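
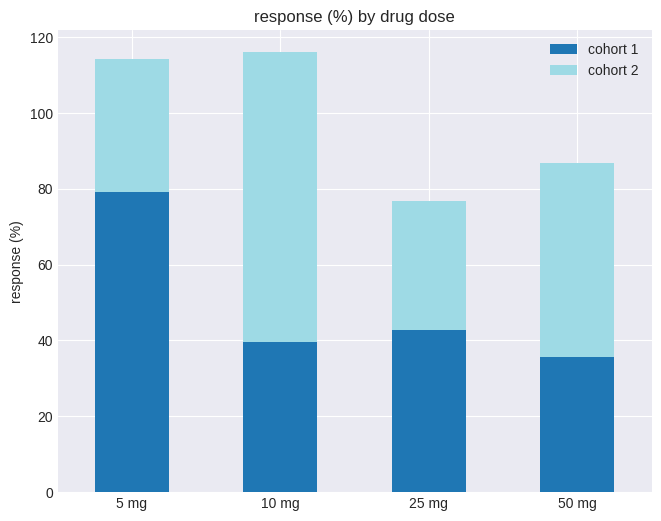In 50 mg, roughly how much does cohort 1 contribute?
≈ 40

cohort 1 top ≈ 40, bottom ≈ 0; segment ≈ 40.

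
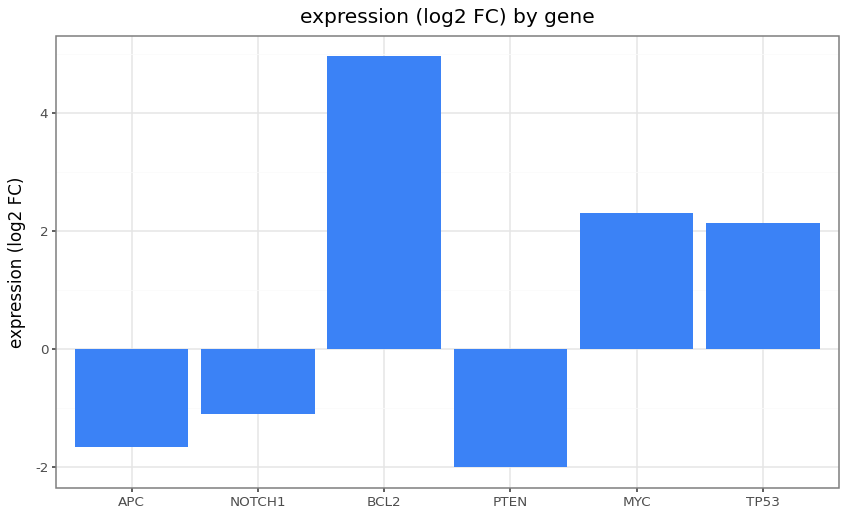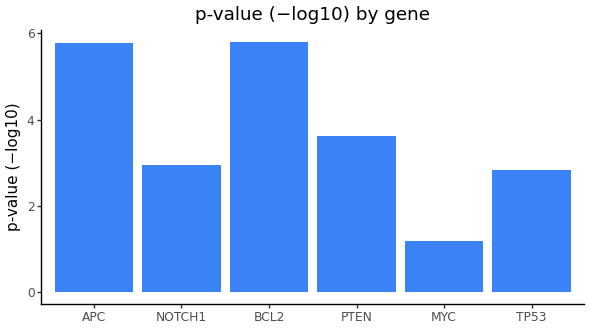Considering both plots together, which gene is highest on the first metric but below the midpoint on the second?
Chart 2 median p-value (−log10) ≈ 3; below-median genes: NOTCH1, MYC, TP53. Among those, MYC has the highest expression (log2 FC) (≈ 2.5).

MYC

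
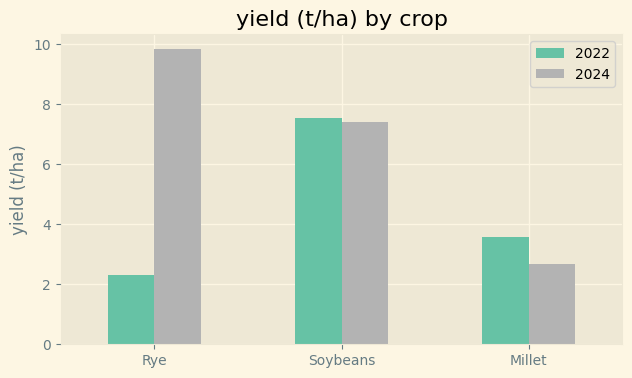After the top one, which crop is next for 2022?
Top 3 for 2022: Soybeans ≈ 8, Millet ≈ 4, Rye ≈ 2.

Millet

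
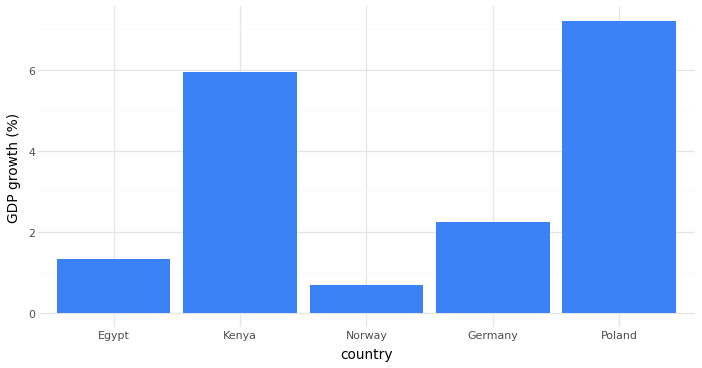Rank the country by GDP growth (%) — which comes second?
Top 3: Poland ≈ 7, Kenya ≈ 6, Germany ≈ 2.

Kenya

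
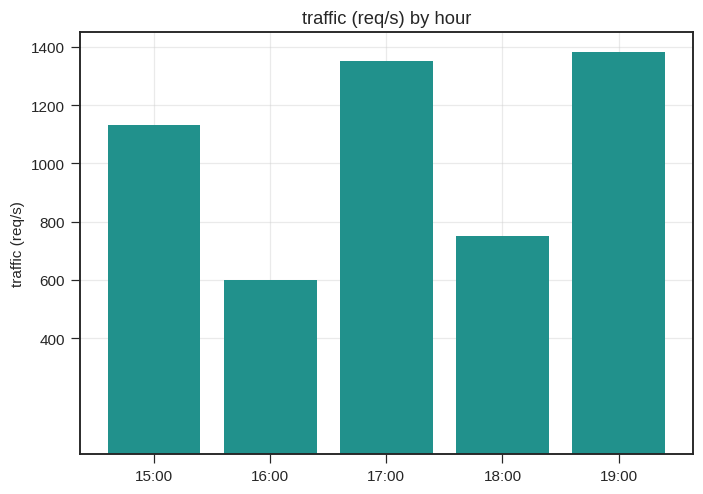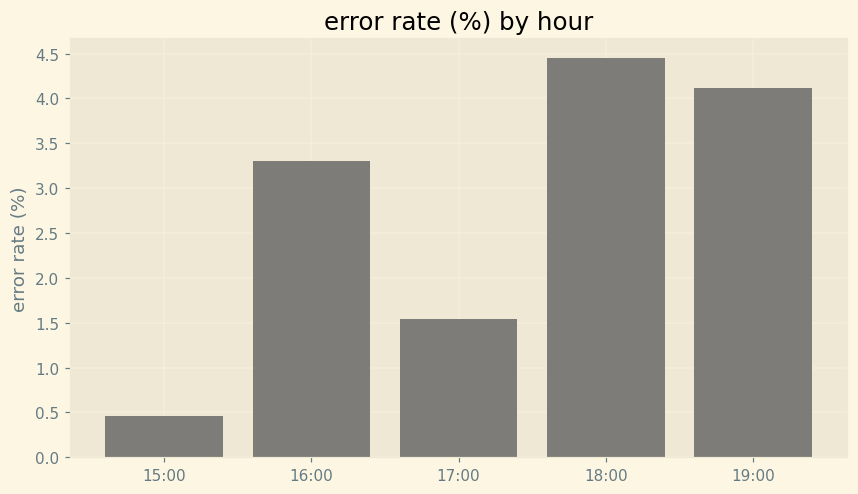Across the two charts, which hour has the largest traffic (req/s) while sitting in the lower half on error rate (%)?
17:00

Chart 2 median error rate (%) ≈ 3.5; below-median hours: 15:00, 17:00. Among those, 17:00 has the highest traffic (req/s) (≈ 1400).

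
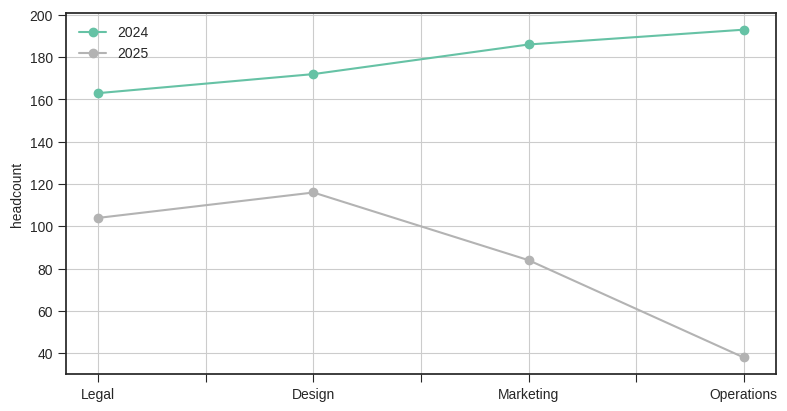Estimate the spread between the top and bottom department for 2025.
≈ 80

Max Design ≈ 120, min Operations ≈ 40; range ≈ 80.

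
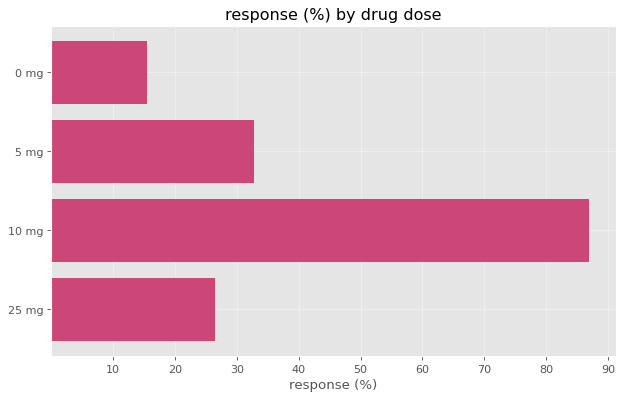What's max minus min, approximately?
Max 10 mg ≈ 90, min 0 mg ≈ 20; range ≈ 70.

≈ 70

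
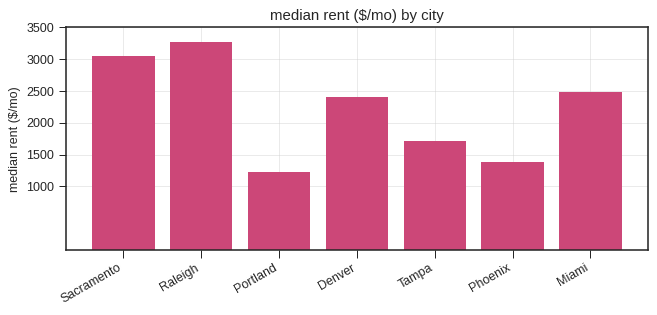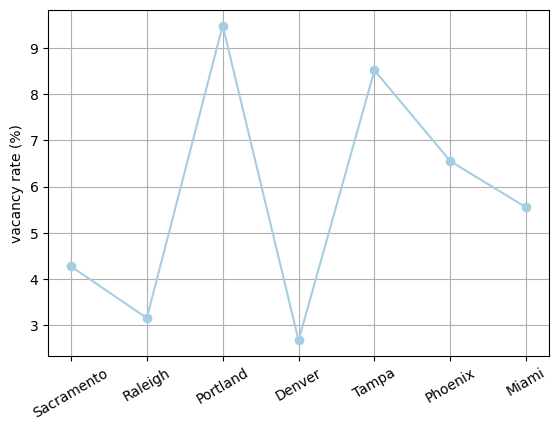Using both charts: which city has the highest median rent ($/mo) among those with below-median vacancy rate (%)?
Chart 2 median vacancy rate (%) ≈ 6; below-median cities: Sacramento, Raleigh, Denver. Among those, Raleigh has the highest median rent ($/mo) (≈ 3500).

Raleigh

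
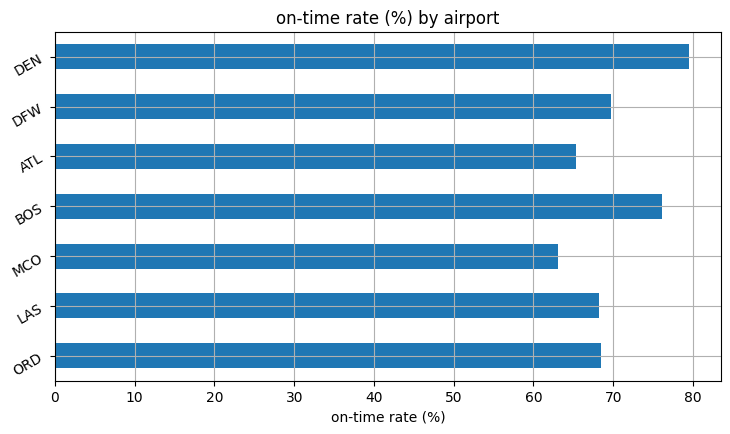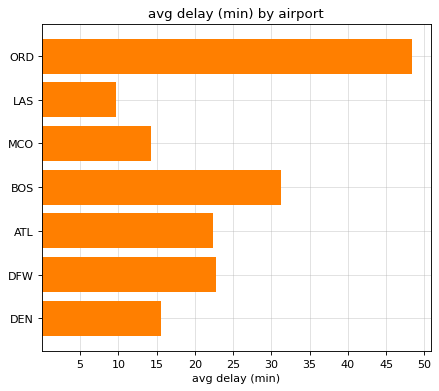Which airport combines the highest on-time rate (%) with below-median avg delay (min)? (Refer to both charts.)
DEN

Chart 2 median avg delay (min) ≈ 20; below-median airports: LAS, MCO, DEN. Among those, DEN has the highest on-time rate (%) (≈ 80).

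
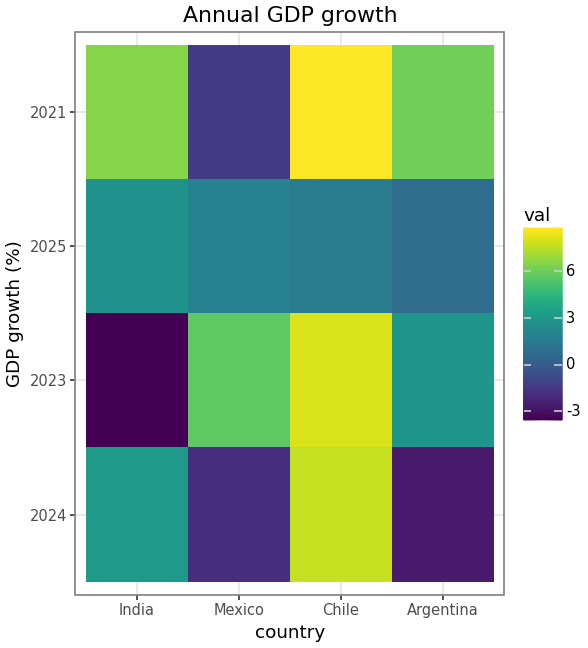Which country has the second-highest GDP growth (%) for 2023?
Mexico

Top 3 for 2023: Chile ≈ 8, Mexico ≈ 6, Argentina ≈ 2.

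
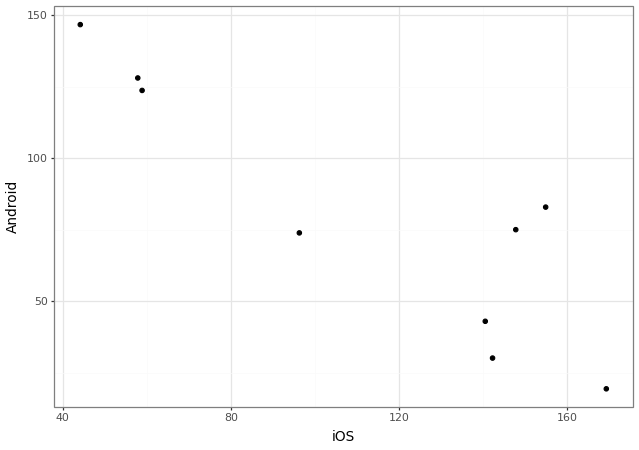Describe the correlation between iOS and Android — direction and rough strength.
negative, strong

Points are negatively correlated; strong (|r| ≈ 0.9).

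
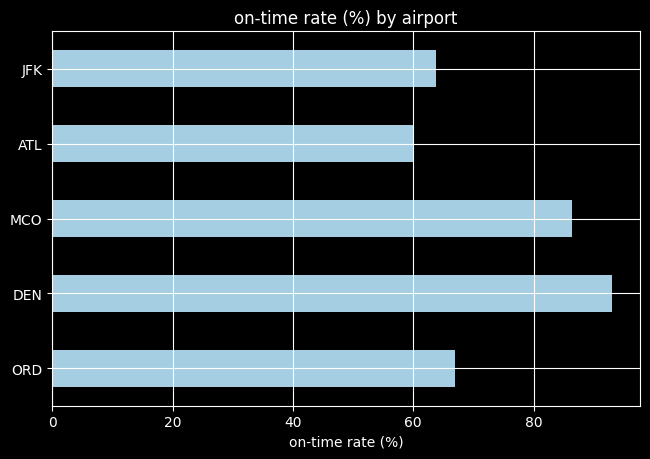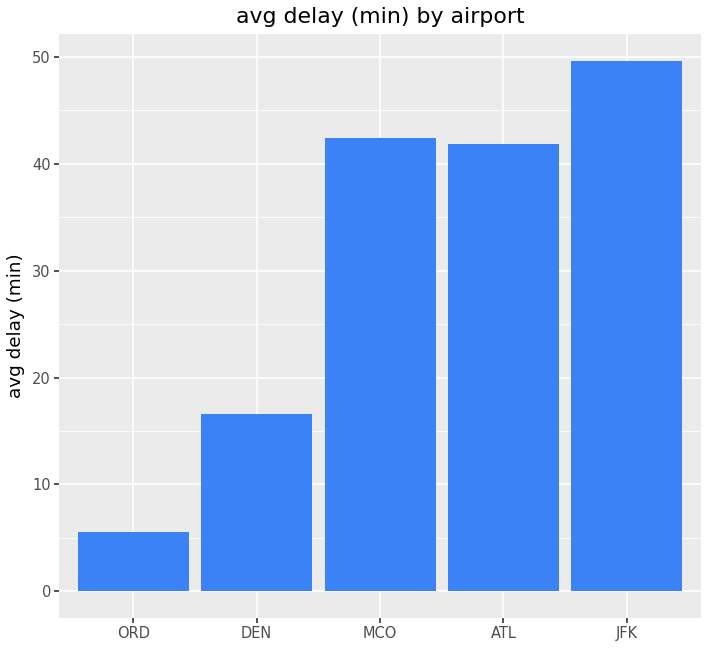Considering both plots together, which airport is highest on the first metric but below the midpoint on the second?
DEN

Chart 2 median avg delay (min) ≈ 40; below-median airports: ORD, DEN. Among those, DEN has the highest on-time rate (%) (≈ 90).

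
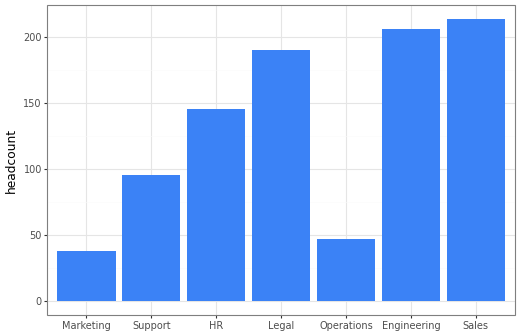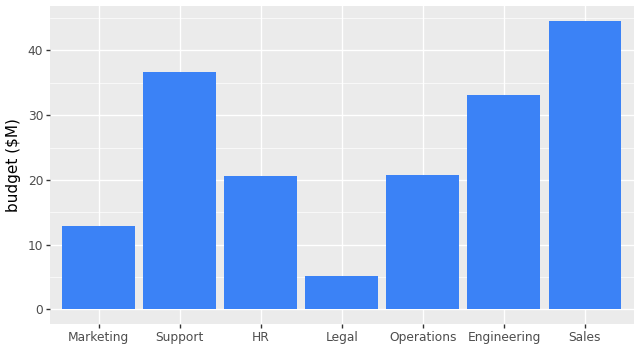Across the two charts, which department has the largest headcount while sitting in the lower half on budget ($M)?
Legal

Chart 2 median budget ($M) ≈ 20; below-median departments: Marketing, HR, Legal. Among those, Legal has the highest headcount (≈ 200).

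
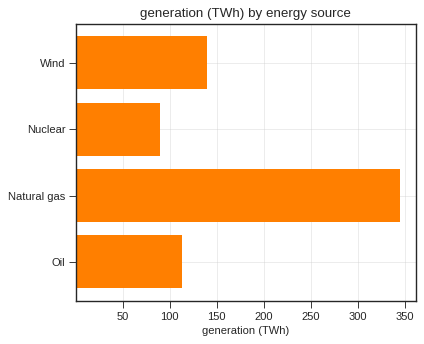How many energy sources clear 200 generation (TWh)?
1

Above 200: Natural gas.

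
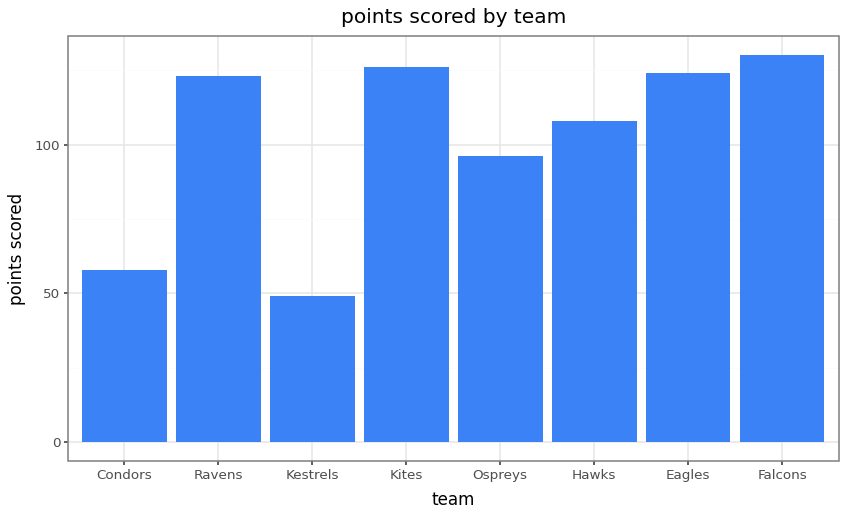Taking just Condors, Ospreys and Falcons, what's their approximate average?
≈ 93

(60 + 100 + 120) / 3 ≈ 93.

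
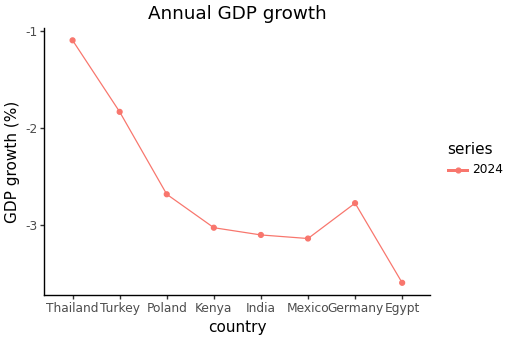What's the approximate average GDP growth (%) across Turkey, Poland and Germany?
(-2.0 + -2.5 + -3.0) / 3 ≈ -2.5.

≈ -2.5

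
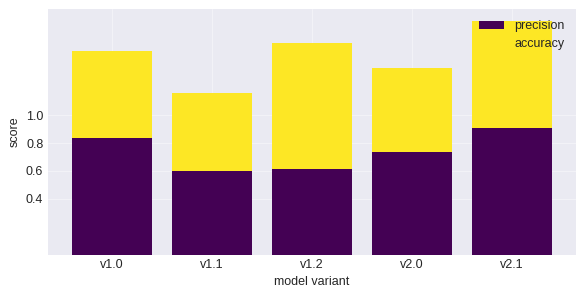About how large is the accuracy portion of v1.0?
≈ 0.6

accuracy top ≈ 1.4, bottom ≈ 0.8; segment ≈ 0.6.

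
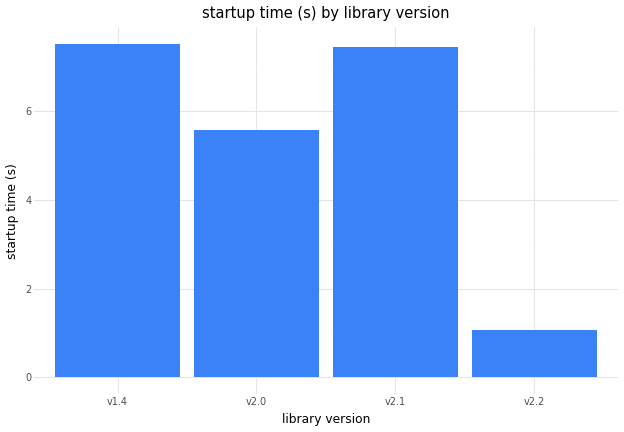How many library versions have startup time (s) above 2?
3

Above 2: v1.4, v2.0, v2.1.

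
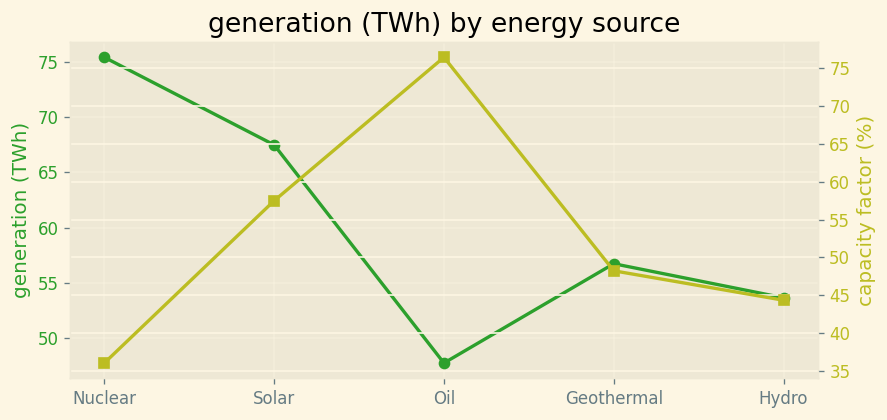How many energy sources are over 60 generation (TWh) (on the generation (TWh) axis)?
Above 60: Nuclear, Solar.

2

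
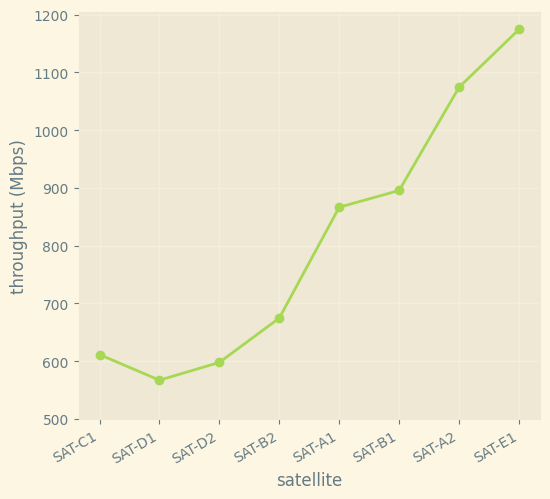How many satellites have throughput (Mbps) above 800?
4

Above 800: SAT-A1, SAT-B1, SAT-A2, SAT-E1.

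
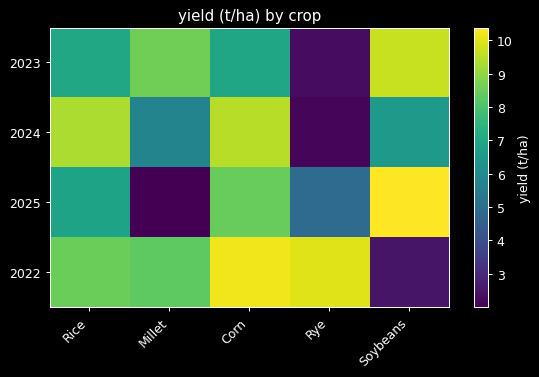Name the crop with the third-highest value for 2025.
Top 4 for 2025: Soybeans ≈ 10, Corn ≈ 8, Rice ≈ 7, Rye ≈ 5.

Rice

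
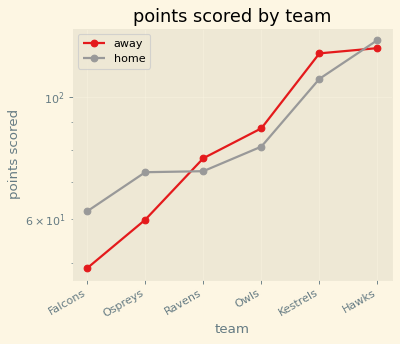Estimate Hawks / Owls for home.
≈ 1.62×

Hawks ≈ 130, Owls ≈ 80; 130/80 ≈ 1.62.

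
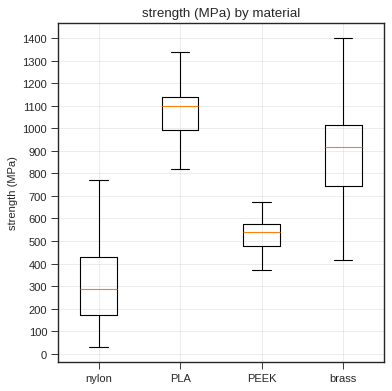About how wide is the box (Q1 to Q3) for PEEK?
≈ 100

Q3 ≈ 600, Q1 ≈ 500; IQR ≈ 100.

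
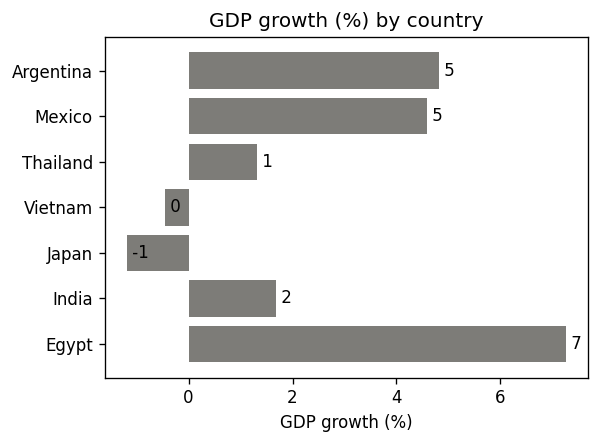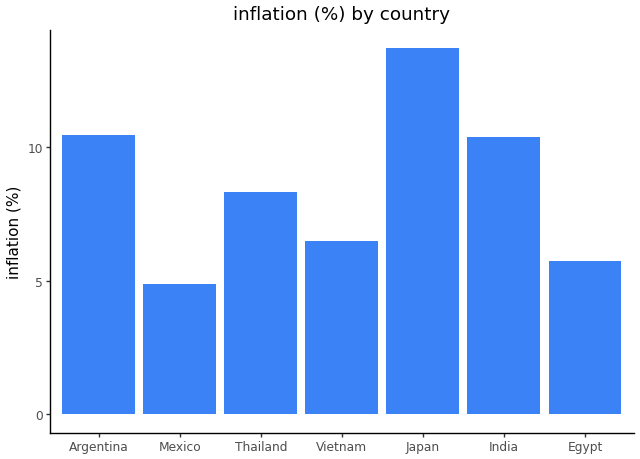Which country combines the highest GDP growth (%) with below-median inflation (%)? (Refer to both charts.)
Egypt

Chart 2 median inflation (%) ≈ 8; below-median countries: Mexico, Vietnam, Egypt. Among those, Egypt has the highest GDP growth (%) (≈ 7).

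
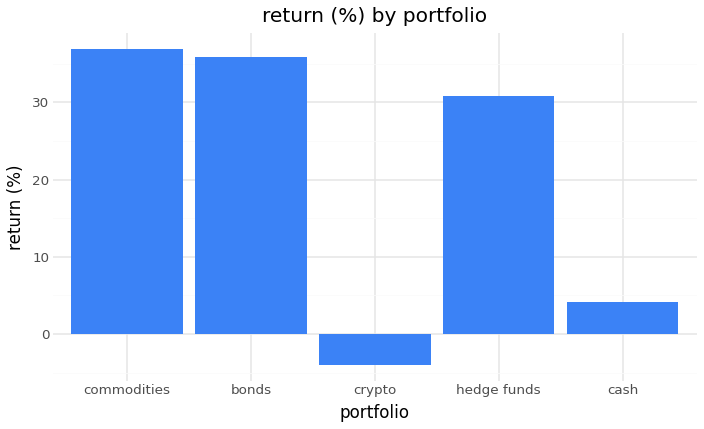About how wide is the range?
Max commodities ≈ 35, min crypto ≈ -5; range ≈ 40.

≈ 40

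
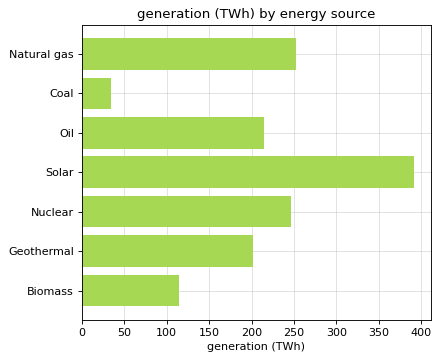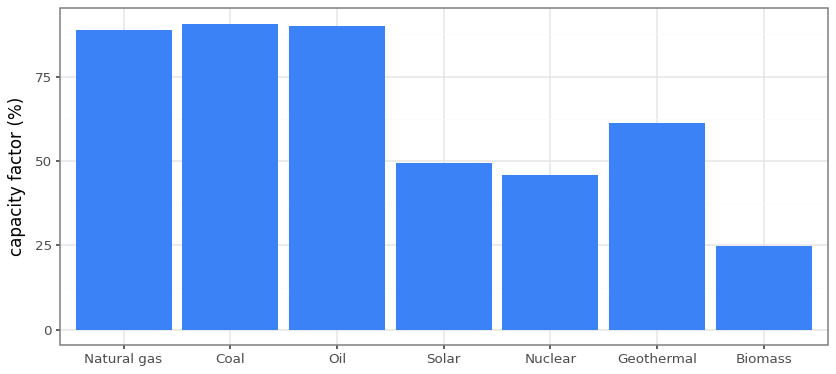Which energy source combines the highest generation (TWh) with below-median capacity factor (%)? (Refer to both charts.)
Solar

Chart 2 median capacity factor (%) ≈ 60; below-median energy sources: Solar, Nuclear, Biomass. Among those, Solar has the highest generation (TWh) (≈ 400).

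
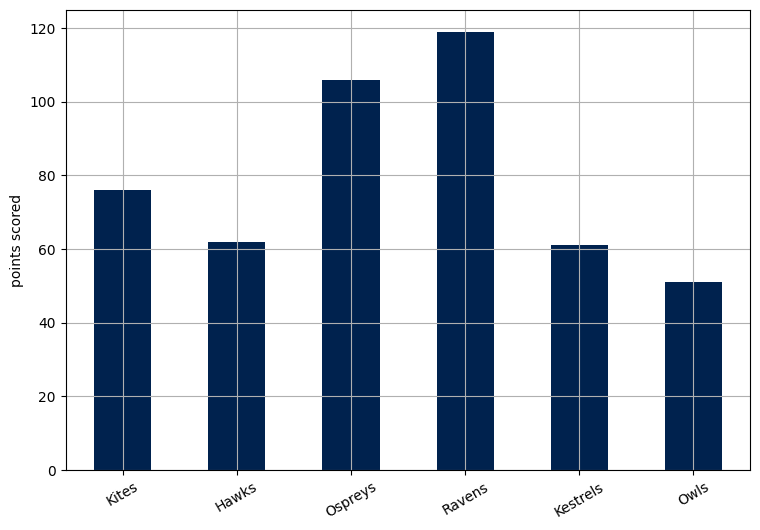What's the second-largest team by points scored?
Ospreys

Top 3: Ravens ≈ 120, Ospreys ≈ 110, Kites ≈ 80.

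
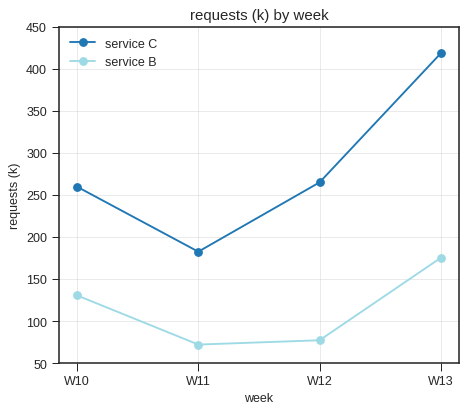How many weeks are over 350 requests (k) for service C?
Above 350: W13.

1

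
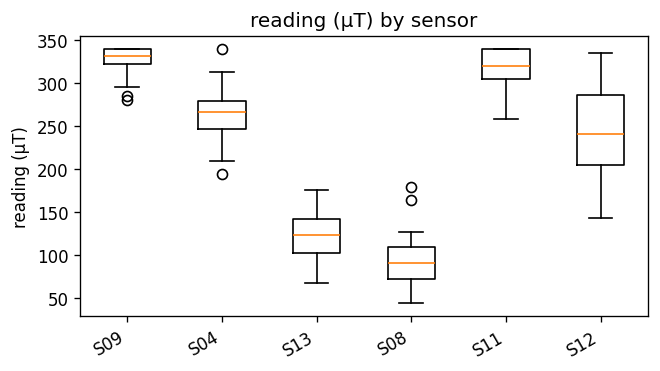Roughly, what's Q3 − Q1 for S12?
≈ 80

Q3 ≈ 280, Q1 ≈ 200; IQR ≈ 80.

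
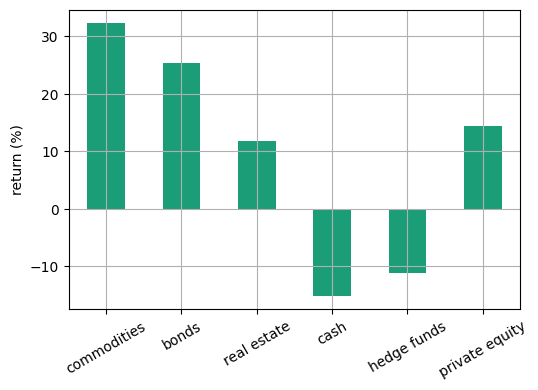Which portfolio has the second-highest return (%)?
bonds

Top 3: commodities ≈ 30, bonds ≈ 25, private equity ≈ 15.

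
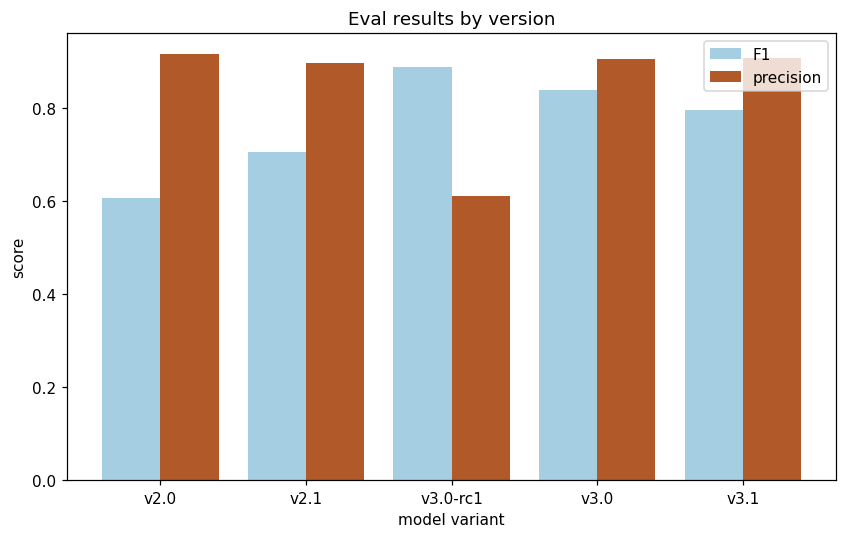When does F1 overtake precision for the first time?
v3.0-rc1

v2.1: F1 ≈ 0.7 vs precision ≈ 0.9 (not yet); v3.0-rc1: F1 ≈ 0.9 vs precision ≈ 0.6 (first crossover).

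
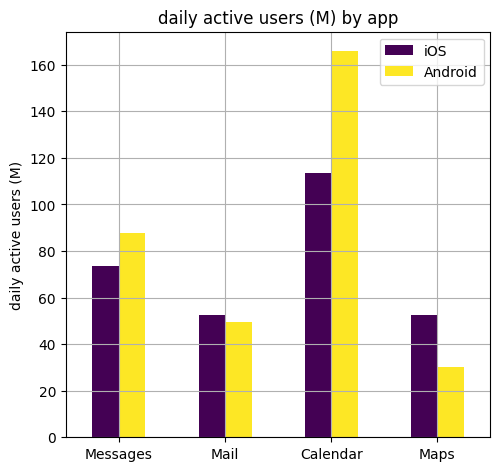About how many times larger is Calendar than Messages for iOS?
≈ 1.5×

Calendar ≈ 120, Messages ≈ 80; 120/80 ≈ 1.5.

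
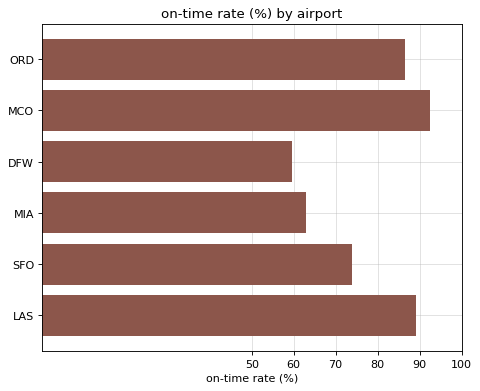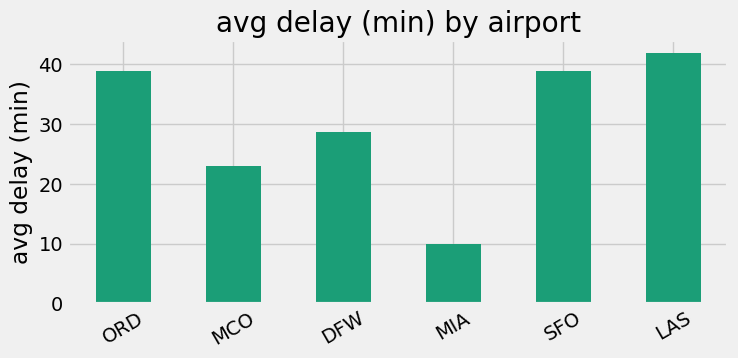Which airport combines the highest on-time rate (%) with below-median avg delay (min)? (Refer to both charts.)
Chart 2 median avg delay (min) ≈ 35; below-median airports: MCO, DFW, MIA. Among those, MCO has the highest on-time rate (%) (≈ 90).

MCO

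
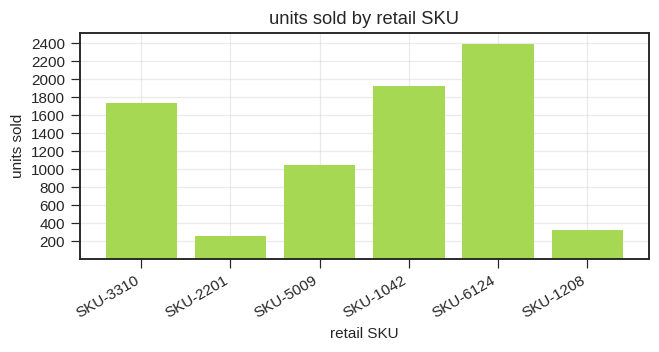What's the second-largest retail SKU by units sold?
Top 3: SKU-6124 ≈ 2400, SKU-1042 ≈ 2000, SKU-3310 ≈ 1800.

SKU-1042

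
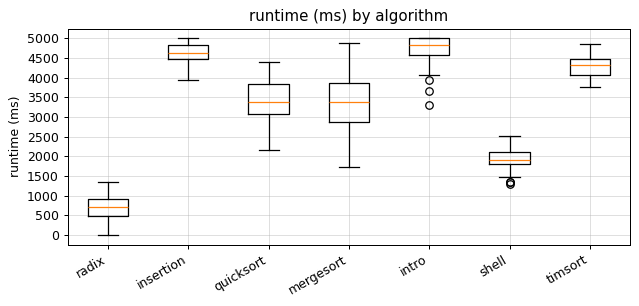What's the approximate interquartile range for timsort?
≈ 500

Q3 ≈ 4500, Q1 ≈ 4000; IQR ≈ 500.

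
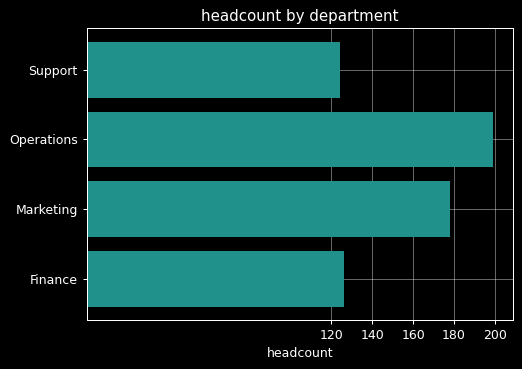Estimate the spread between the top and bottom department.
Max Operations ≈ 200, min Support ≈ 120; range ≈ 80.

≈ 80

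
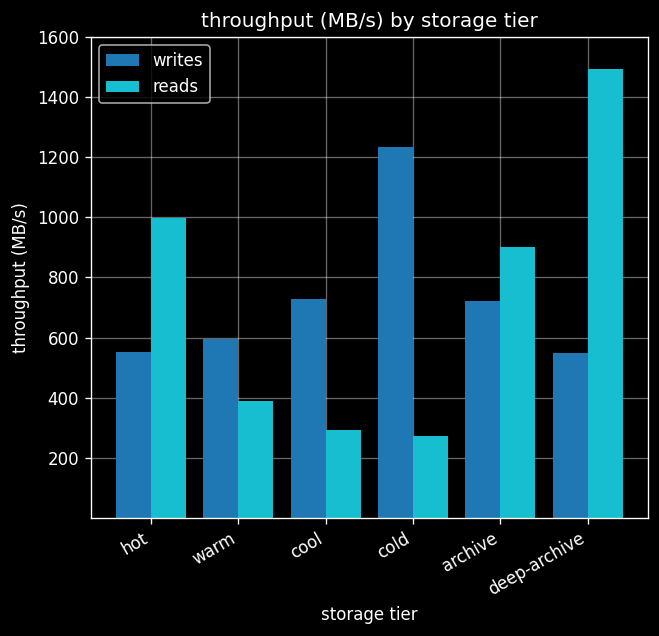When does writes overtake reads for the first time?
warm

hot: writes ≈ 600 vs reads ≈ 1000 (not yet); warm: writes ≈ 600 vs reads ≈ 400 (first crossover).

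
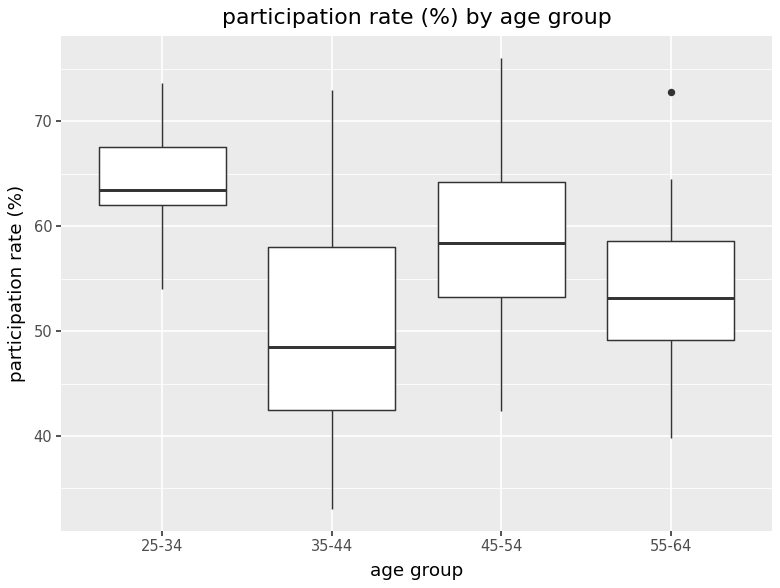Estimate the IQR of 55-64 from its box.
Q3 ≈ 58, Q1 ≈ 50; IQR ≈ 8.

≈ 8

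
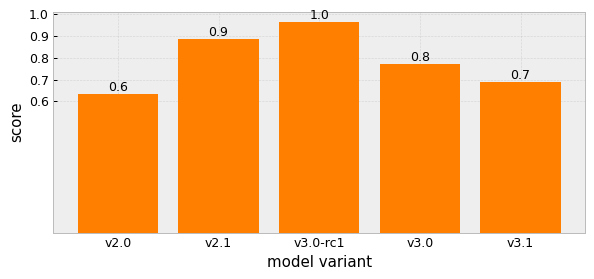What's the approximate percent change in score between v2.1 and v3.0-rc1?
v2.1 ≈ 0.9, v3.0-rc1 ≈ 1.0; (1.0 − 0.9) / 0.9 ≈ +11.1%.

≈ +11.1%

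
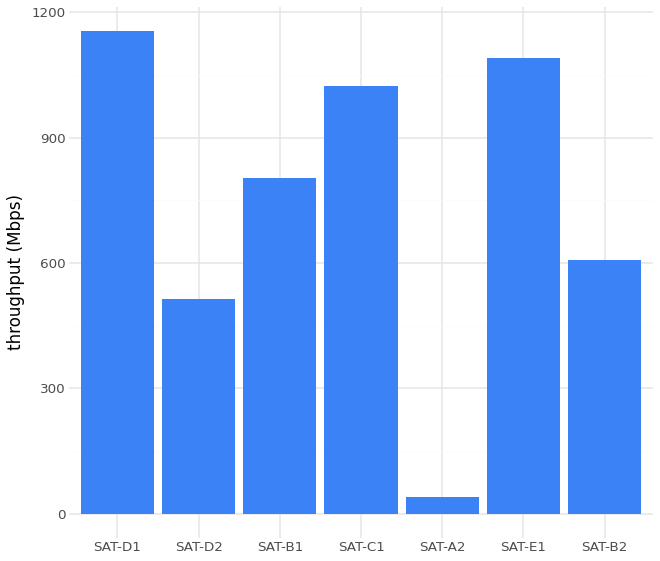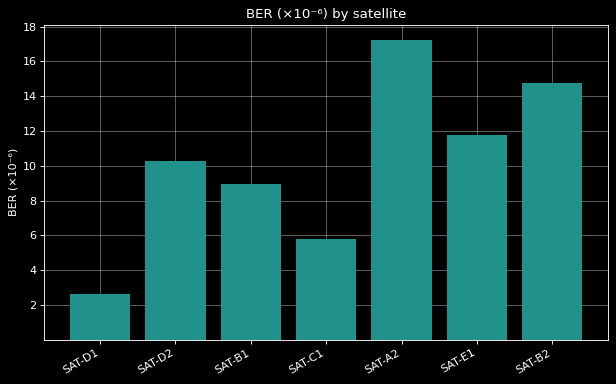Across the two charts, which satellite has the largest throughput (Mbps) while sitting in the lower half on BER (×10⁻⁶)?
SAT-D1

Chart 2 median BER (×10⁻⁶) ≈ 10; below-median satellites: SAT-D1, SAT-B1, SAT-C1. Among those, SAT-D1 has the highest throughput (Mbps) (≈ 1200).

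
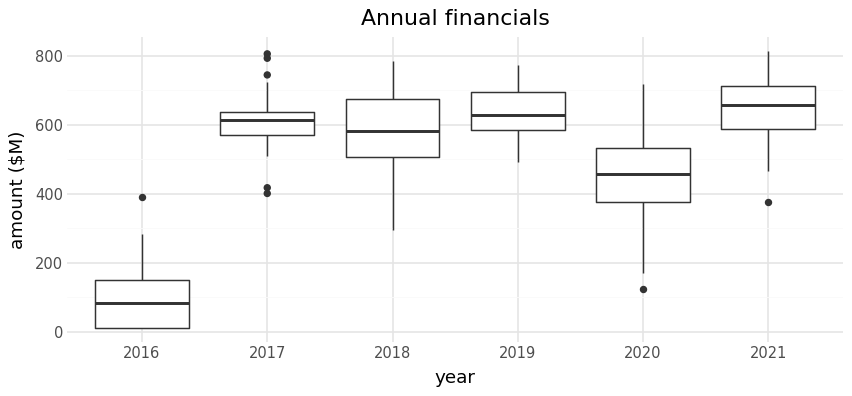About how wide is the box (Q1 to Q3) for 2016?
≈ 150

Q3 ≈ 150, Q1 ≈ 0; IQR ≈ 150.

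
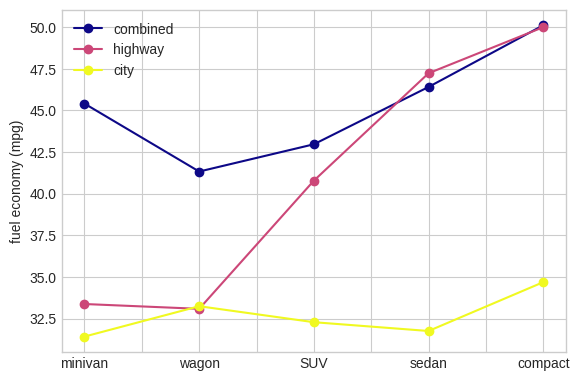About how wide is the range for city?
≈ 2

Max compact ≈ 34, min minivan ≈ 32; range ≈ 2.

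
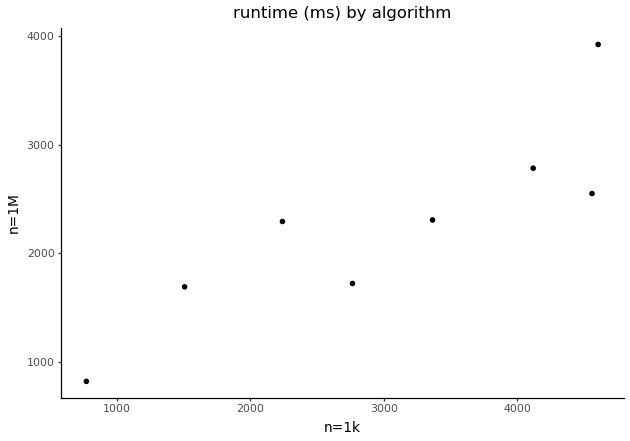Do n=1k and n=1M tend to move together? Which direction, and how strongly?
positive, strong

Points are positively correlated; strong (|r| ≈ 0.9).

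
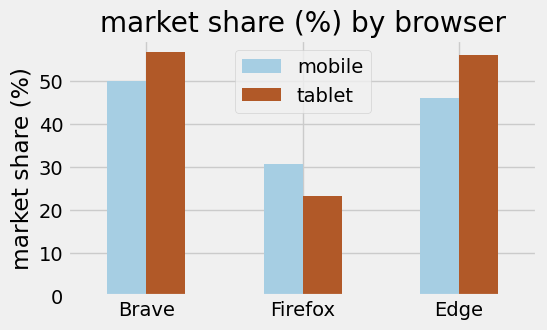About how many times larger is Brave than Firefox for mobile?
≈ 1.67×

Brave ≈ 50, Firefox ≈ 30; 50/30 ≈ 1.67.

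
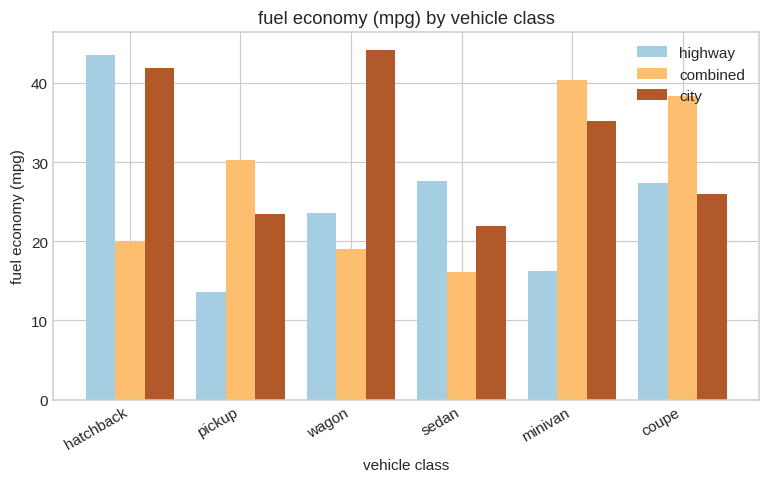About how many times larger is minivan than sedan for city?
≈ 1.75×

minivan ≈ 35, sedan ≈ 20; 35/20 ≈ 1.75.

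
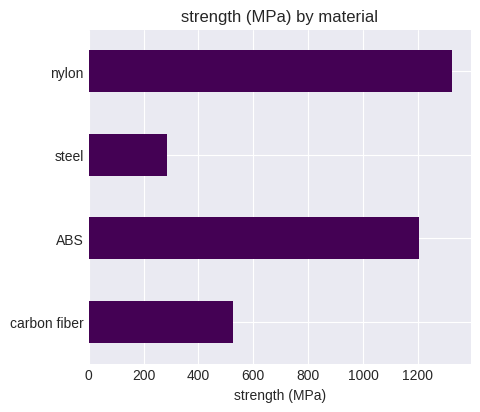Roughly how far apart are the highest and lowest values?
Max nylon ≈ 1400, min steel ≈ 200; range ≈ 1200.

≈ 1200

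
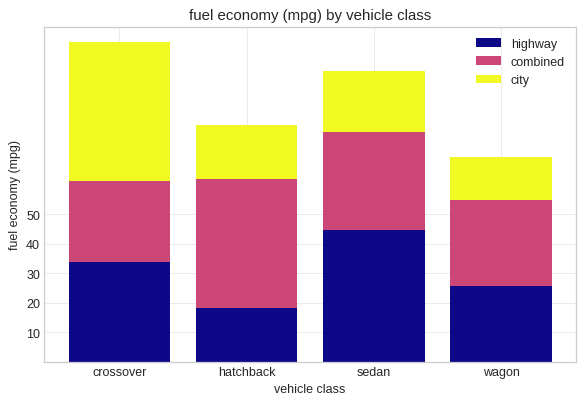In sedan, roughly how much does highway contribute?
≈ 40

highway top ≈ 40, bottom ≈ 0; segment ≈ 40.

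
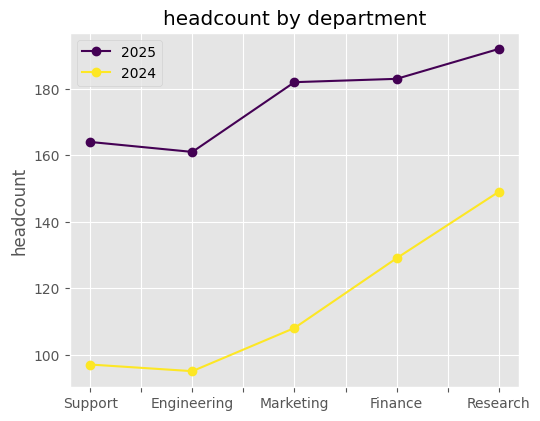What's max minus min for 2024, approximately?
≈ 50

Max Research ≈ 150, min Engineering ≈ 100; range ≈ 50.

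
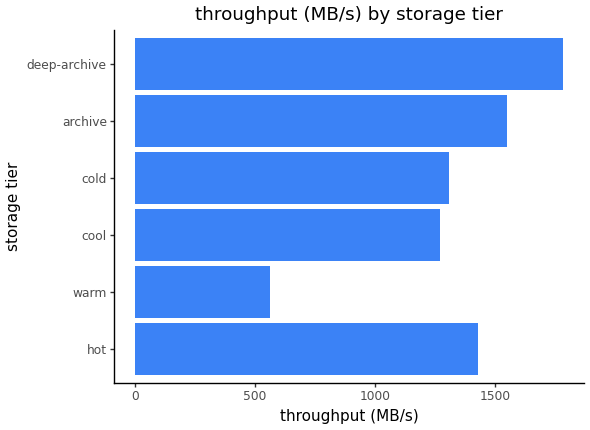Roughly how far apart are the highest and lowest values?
≈ 1200

Max deep-archive ≈ 1800, min warm ≈ 600; range ≈ 1200.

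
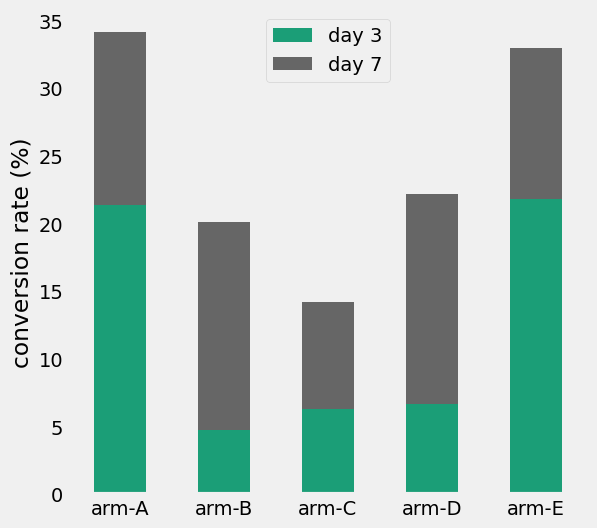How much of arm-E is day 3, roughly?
day 3 top ≈ 20, bottom ≈ 0; segment ≈ 20.

≈ 20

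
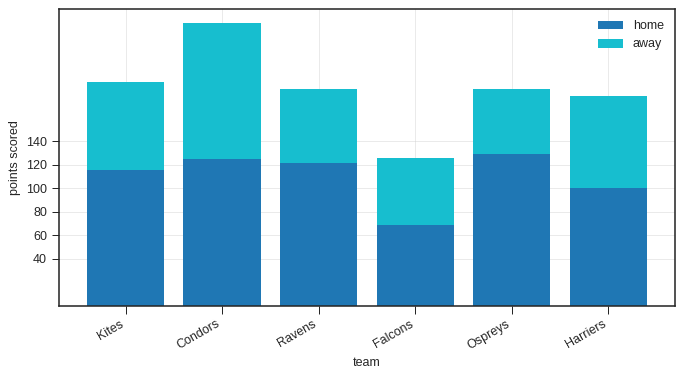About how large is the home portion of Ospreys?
home top ≈ 120, bottom ≈ 0; segment ≈ 120.

≈ 120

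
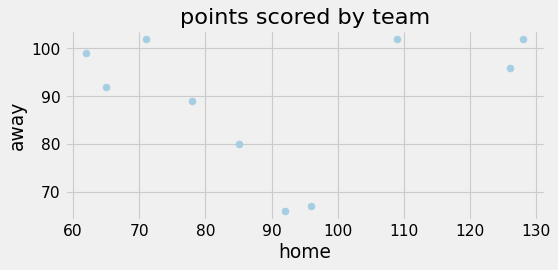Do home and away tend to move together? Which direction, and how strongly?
no clear correlation

Points are roughly uncorrelated; weak (|r| ≈ 0.1).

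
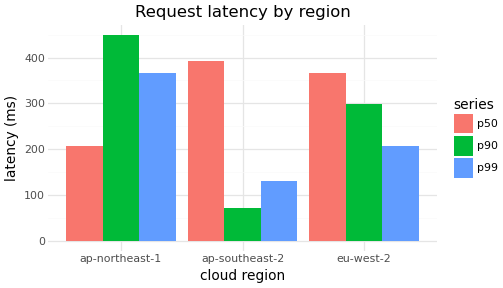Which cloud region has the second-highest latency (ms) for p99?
eu-west-2

Top 3 for p99: ap-northeast-1 ≈ 350, eu-west-2 ≈ 200, ap-southeast-2 ≈ 150.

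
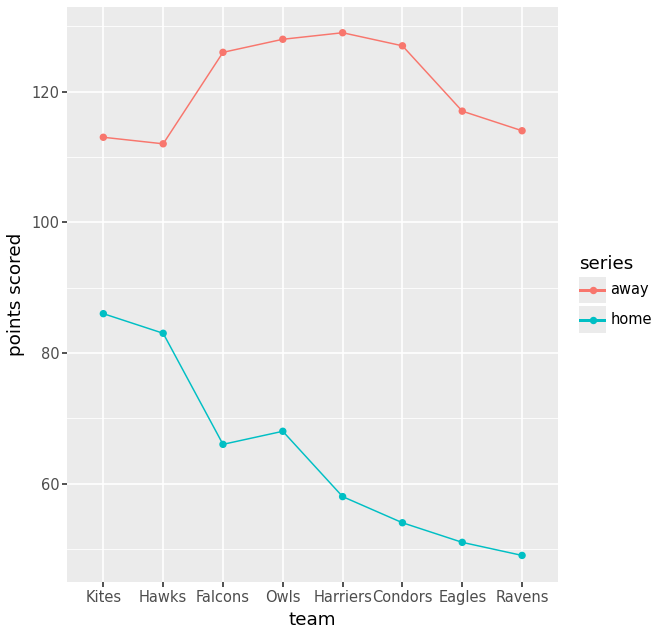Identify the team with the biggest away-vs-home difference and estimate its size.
Condors: away ≈ 130, home ≈ 50 → gap ≈ 80. Next-largest (Harriers) is only ≈ 70.

Condors, ≈ 80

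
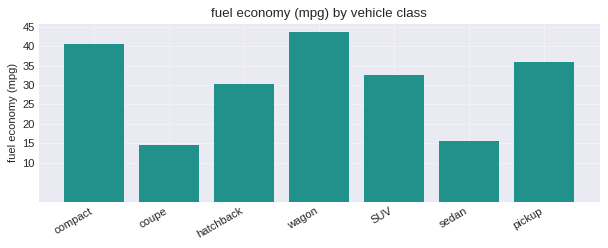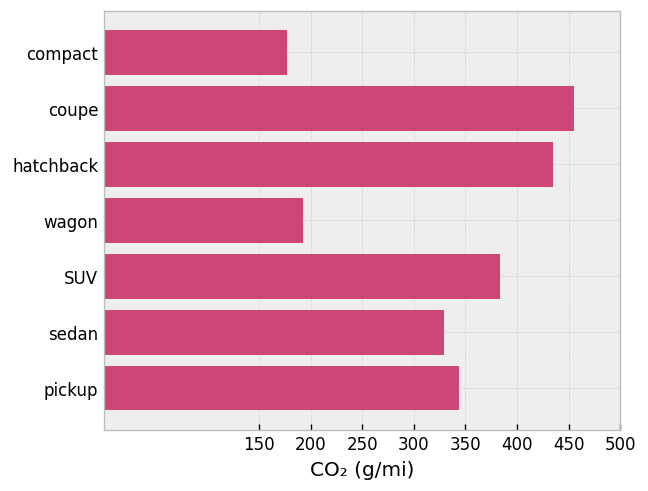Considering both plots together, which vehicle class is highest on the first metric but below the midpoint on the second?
Chart 2 median CO₂ (g/mi) ≈ 350; below-median vehicle classes: compact, wagon, sedan. Among those, wagon has the highest fuel economy (mpg) (≈ 45).

wagon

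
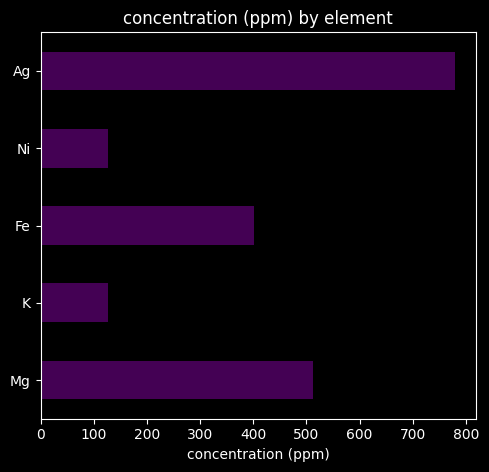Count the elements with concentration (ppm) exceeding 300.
3

Above 300: Mg, Fe, Ag.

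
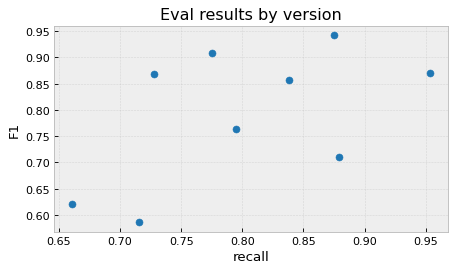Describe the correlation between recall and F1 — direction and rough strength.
Points are positively correlated; moderate (|r| ≈ 0.5).

positive, moderate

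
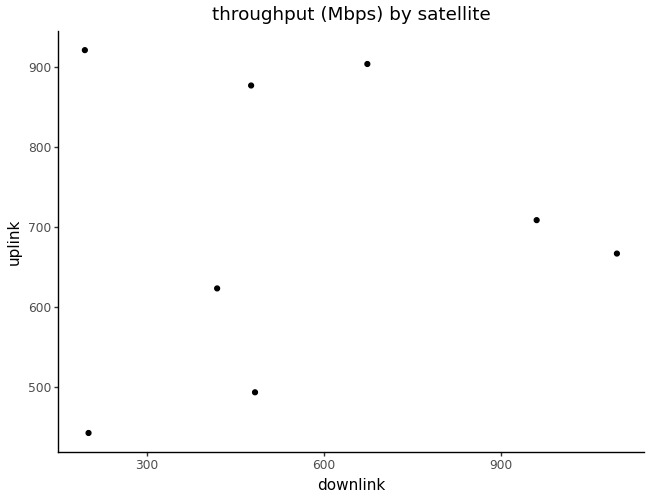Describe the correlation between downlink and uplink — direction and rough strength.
no clear correlation

Points are roughly uncorrelated; weak (|r| ≈ 0.1).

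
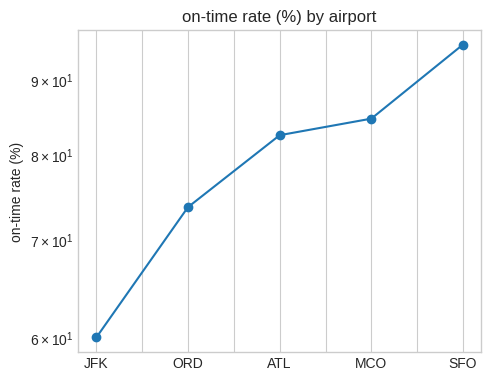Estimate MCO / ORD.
MCO ≈ 85, ORD ≈ 75; 85/75 ≈ 1.13.

≈ 1.13×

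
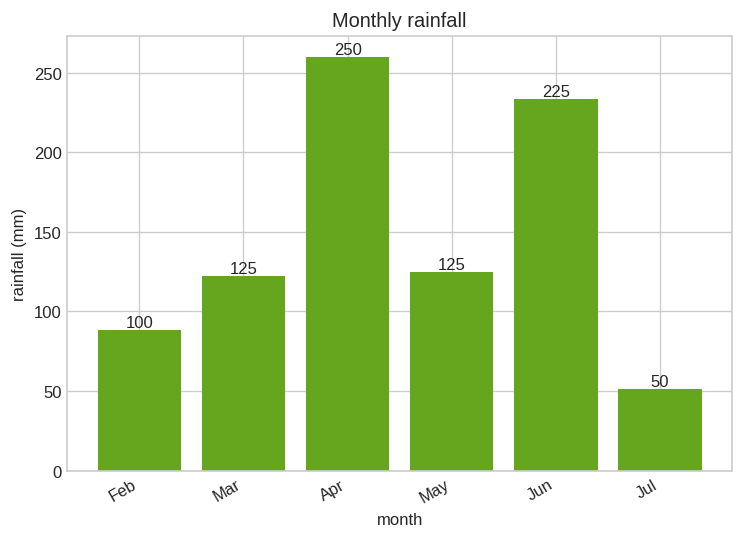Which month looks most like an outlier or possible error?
Apr

Apr ≈ 250; the rest sit between ≈ 50 and ≈ 225.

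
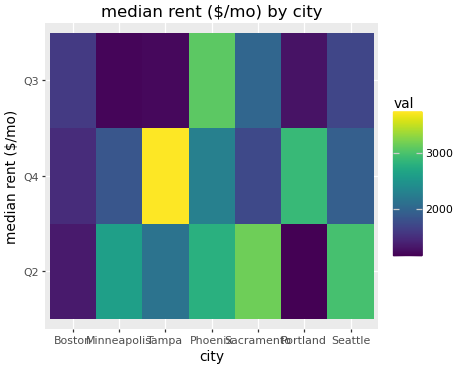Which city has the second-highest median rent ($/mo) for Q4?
Top 3 for Q4: Tampa ≈ 3500, Portland ≈ 3000, Phoenix ≈ 2500.

Portland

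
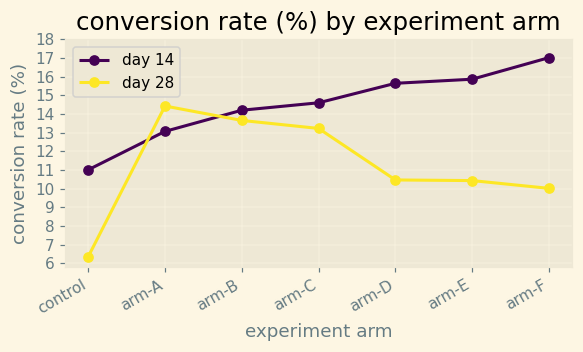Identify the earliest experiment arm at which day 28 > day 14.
arm-A

control: day 28 ≈ 6 vs day 14 ≈ 11 (not yet); arm-A: day 28 ≈ 14 vs day 14 ≈ 13 (first crossover).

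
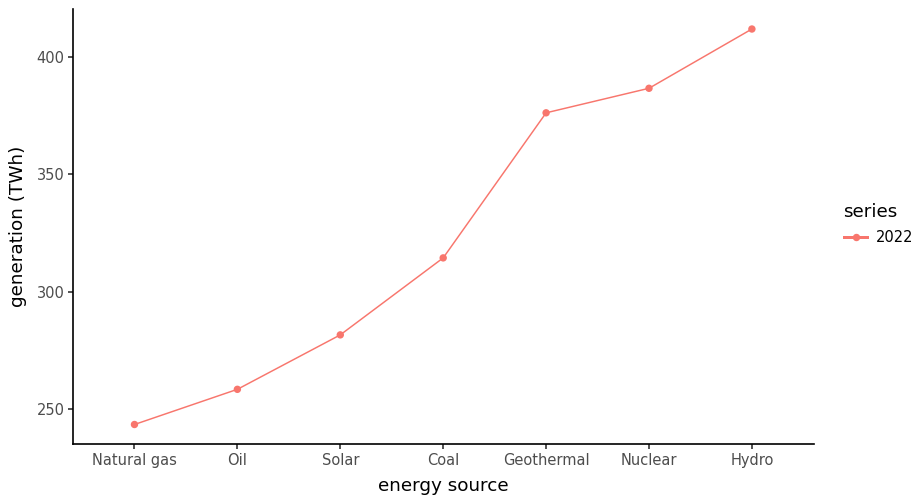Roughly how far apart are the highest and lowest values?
≈ 180

Max Hydro ≈ 420, min Natural gas ≈ 240; range ≈ 180.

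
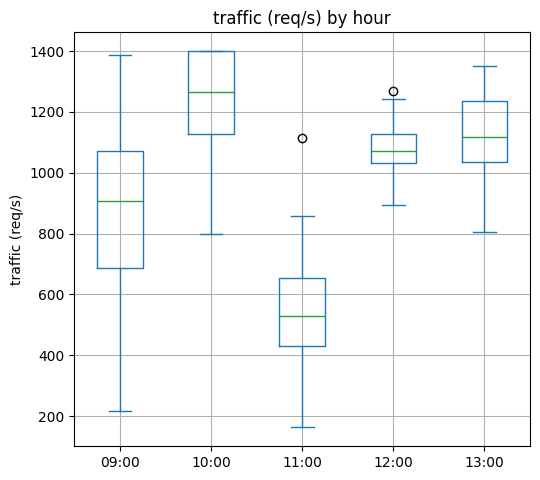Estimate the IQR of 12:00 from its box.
≈ 100

Q3 ≈ 1100, Q1 ≈ 1000; IQR ≈ 100.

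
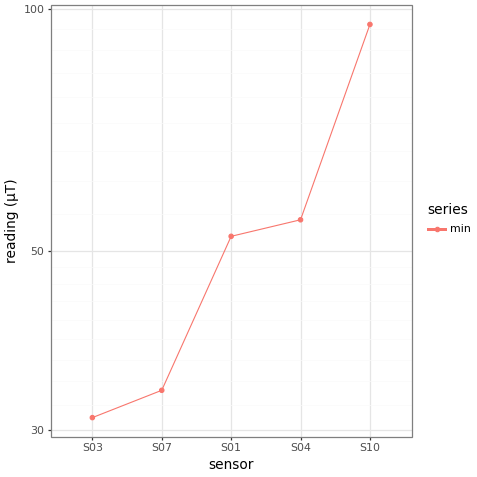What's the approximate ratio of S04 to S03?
S04 ≈ 50, S03 ≈ 30; 50/30 ≈ 1.67.

≈ 1.67×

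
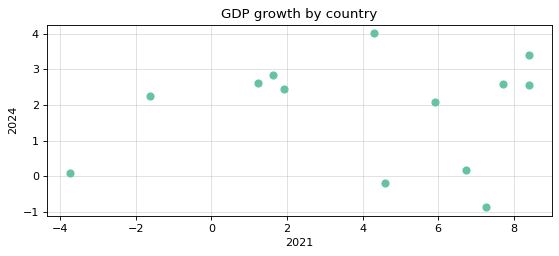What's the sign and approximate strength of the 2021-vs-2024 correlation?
no clear correlation

Points are roughly uncorrelated; weak (|r| ≈ 0.1).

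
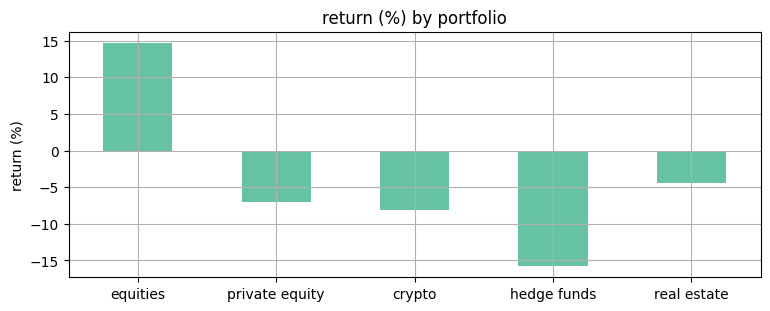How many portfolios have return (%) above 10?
1

Above 10: equities.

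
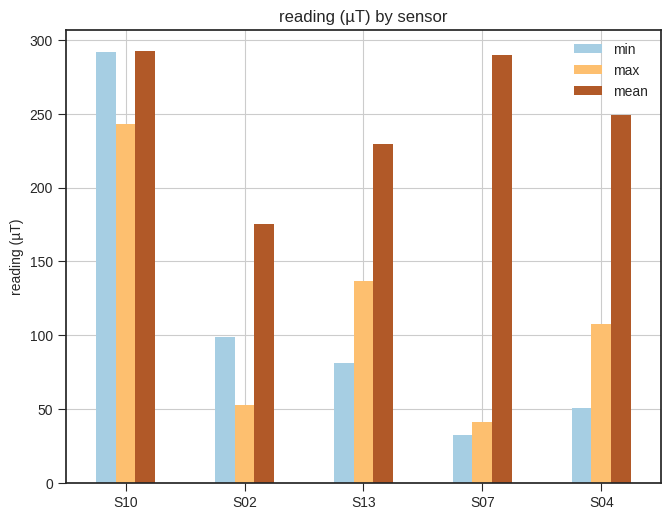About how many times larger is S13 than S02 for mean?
S13 ≈ 225, S02 ≈ 175; 225/175 ≈ 1.29.

≈ 1.29×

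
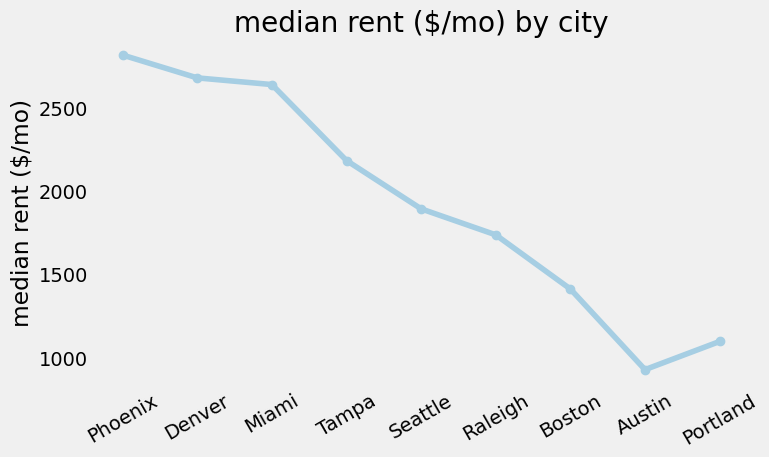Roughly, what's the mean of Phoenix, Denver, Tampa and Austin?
≈ 2150

(2800 + 2600 + 2200 + 1000) / 4 ≈ 2150.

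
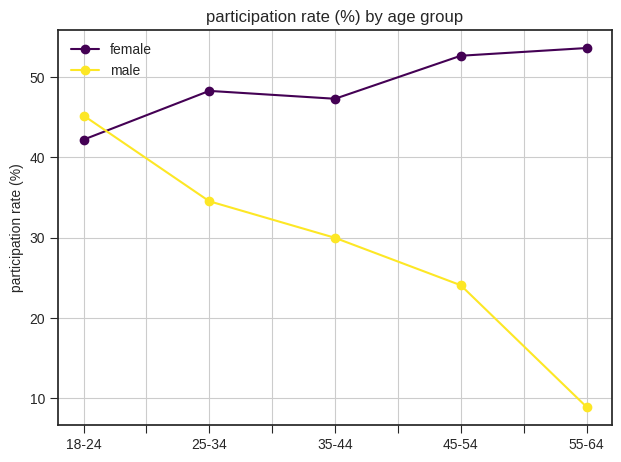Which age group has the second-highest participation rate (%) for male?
25-34

Top 3 for male: 18-24 ≈ 45, 25-34 ≈ 35, 35-44 ≈ 30.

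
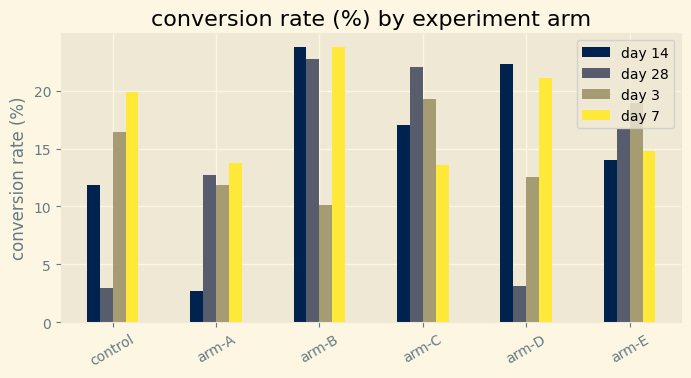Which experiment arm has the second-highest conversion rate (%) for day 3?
Top 3 for day 3: arm-C ≈ 20, arm-E ≈ 18, control ≈ 16.

arm-E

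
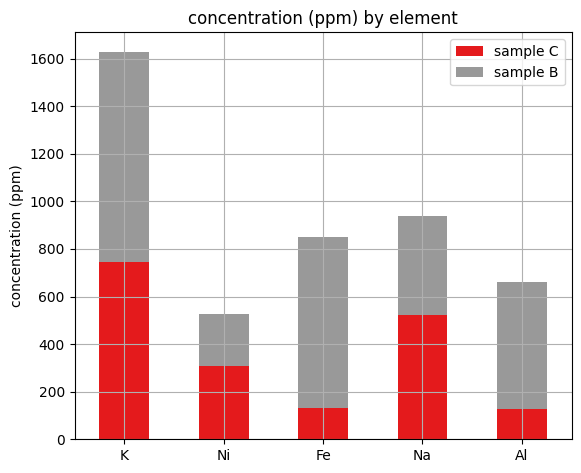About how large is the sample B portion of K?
sample B top ≈ 1600, bottom ≈ 800; segment ≈ 800.

≈ 800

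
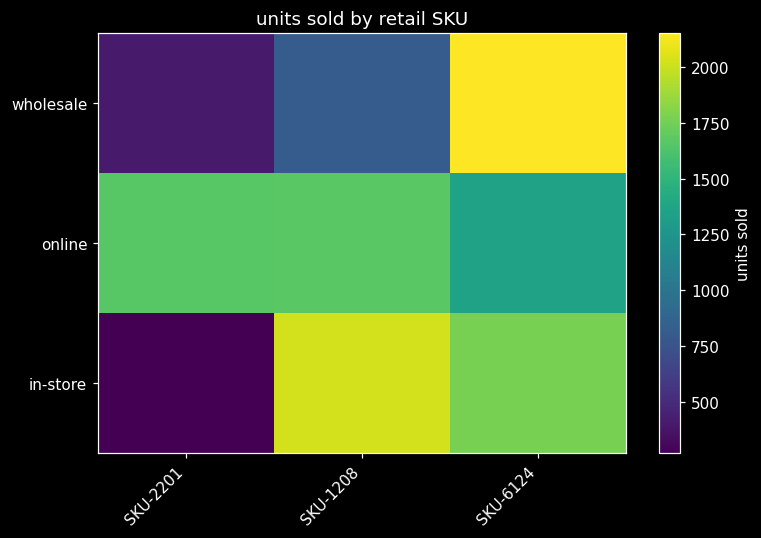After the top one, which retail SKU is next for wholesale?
Top 3 for wholesale: SKU-6124 ≈ 2200, SKU-1208 ≈ 800, SKU-2201 ≈ 400.

SKU-1208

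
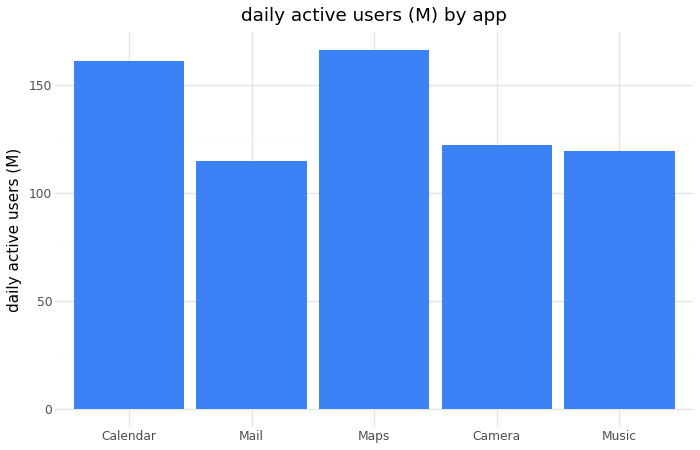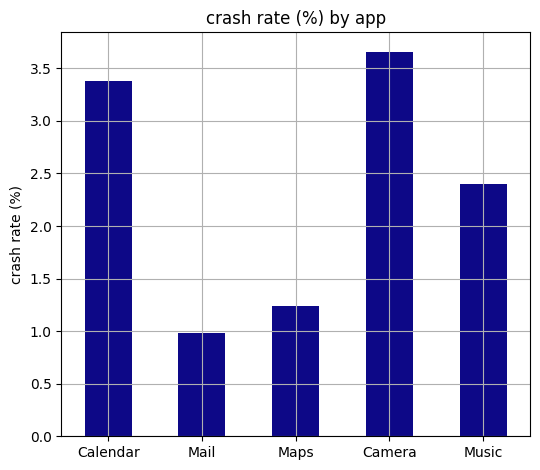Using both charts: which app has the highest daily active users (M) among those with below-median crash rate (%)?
Chart 2 median crash rate (%) ≈ 2.5; below-median apps: Mail, Maps. Among those, Maps has the highest daily active users (M) (≈ 160).

Maps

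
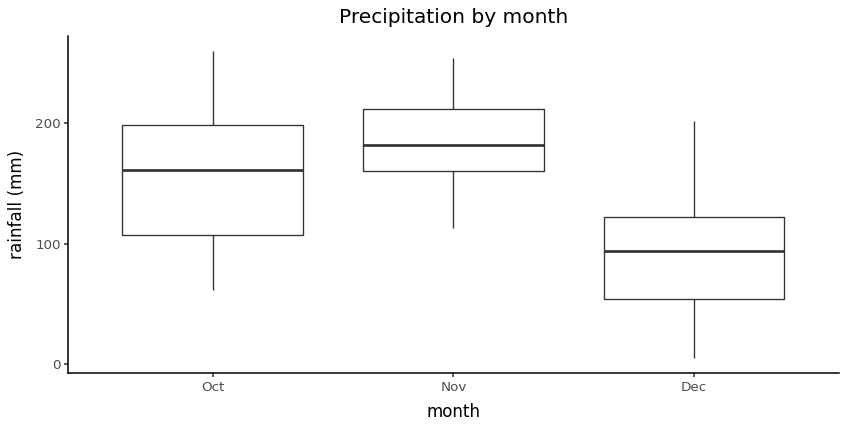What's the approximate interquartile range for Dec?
≈ 70

Q3 ≈ 120, Q1 ≈ 50; IQR ≈ 70.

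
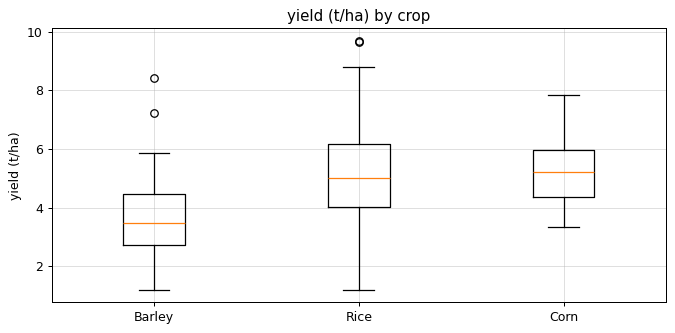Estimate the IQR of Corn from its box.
Q3 ≈ 6.0, Q1 ≈ 4.4; IQR ≈ 1.6.

≈ 1.6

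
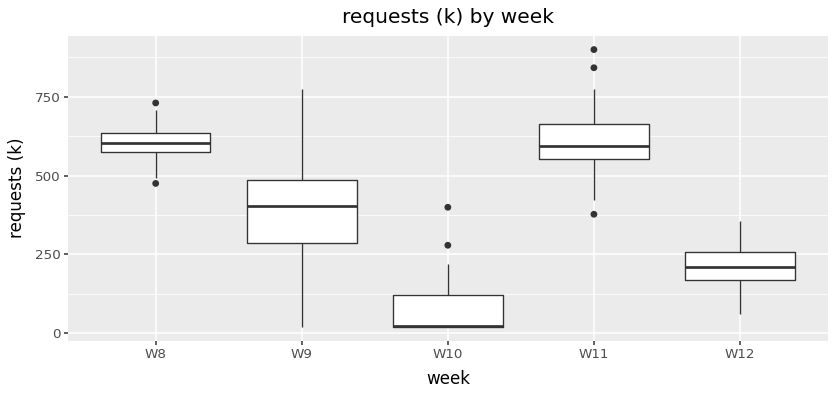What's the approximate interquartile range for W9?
Q3 ≈ 500, Q1 ≈ 300; IQR ≈ 200.

≈ 200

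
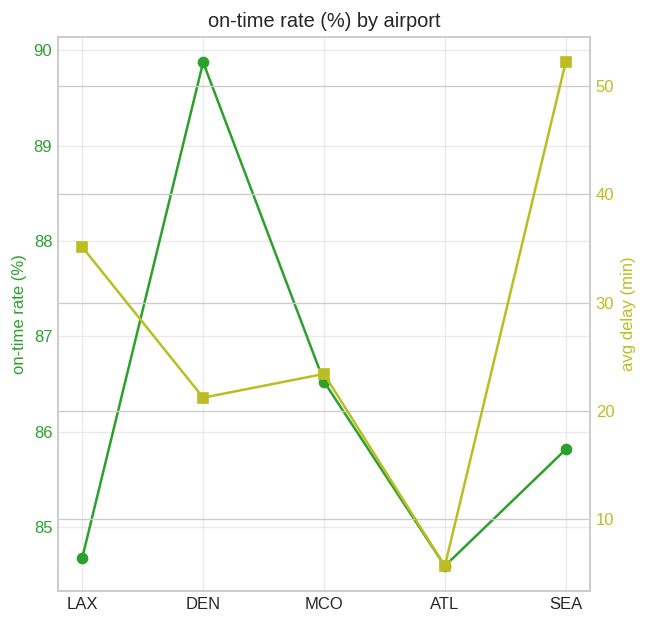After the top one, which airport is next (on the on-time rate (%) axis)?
Top 3 (on the on-time rate (%) axis): DEN ≈ 90.0, MCO ≈ 86.5, SEA ≈ 86.0.

MCO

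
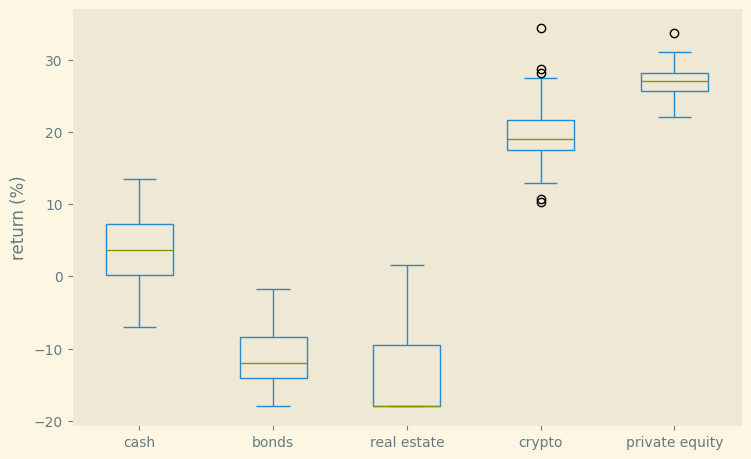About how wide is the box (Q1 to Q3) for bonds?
Q3 ≈ -10, Q1 ≈ -15; IQR ≈ 5.

≈ 5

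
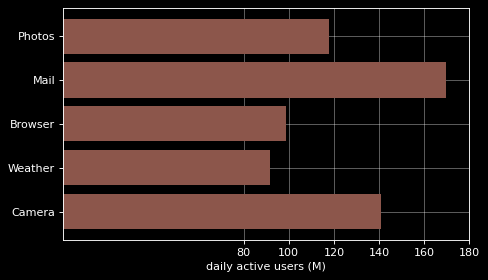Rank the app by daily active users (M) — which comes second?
Camera

Top 3: Mail ≈ 160, Camera ≈ 140, Photos ≈ 120.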